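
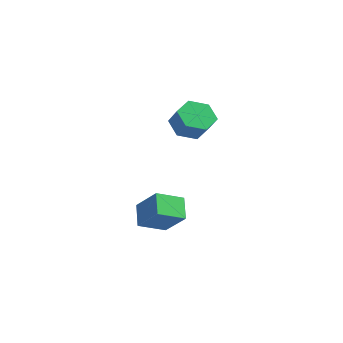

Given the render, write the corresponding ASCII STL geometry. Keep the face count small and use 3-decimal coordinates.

solid 
facet normal -0.563 0.542 0.623
outer loop
vertex -3.757 -3.715 -2.23
vertex -3.273 -2.674 -2.698
vertex -4.827 -3.67 -3.236
endloop
endfacet
facet normal -0.390 -0.840 0.377
outer loop
vertex -4.207 -4.266 -3.922
vertex -3.757 -3.715 -2.23
vertex -4.827 -3.67 -3.236
endloop
endfacet
facet normal -0.563 0.543 0.623
outer loop
vertex -4.827 -3.67 -3.236
vertex -3.273 -2.674 -2.698
vertex -4.343 -2.629 -3.705
endloop
endfacet
facet normal -0.728 0.030 -0.685
outer loop
vertex -4.343 -2.629 -3.705
vertex -4.207 -4.266 -3.922
vertex -4.827 -3.67 -3.236
endloop
endfacet
facet normal 0.728 -0.031 0.685
outer loop
vertex -3.757 -3.715 -2.23
vertex -2.653 -3.27 -3.384
vertex -3.273 -2.674 -2.698
endloop
endfacet
facet normal -0.390 -0.840 0.377
outer loop
vertex -3.137 -4.311 -2.915
vertex -3.757 -3.715 -2.23
vertex -4.207 -4.266 -3.922
endloop
endfacet
facet normal 0.728 -0.030 0.685
outer loop
vertex -3.137 -4.311 -2.915
vertex -2.653 -3.27 -3.384
vertex -3.757 -3.715 -2.23
endloop
endfacet
facet normal 0.390 0.840 -0.377
outer loop
vertex -3.273 -2.674 -2.698
vertex -2.653 -3.27 -3.384
vertex -4.343 -2.629 -3.705
endloop
endfacet
facet normal -0.728 0.030 -0.685
outer loop
vertex -3.723 -3.225 -4.39
vertex -4.207 -4.266 -3.922
vertex -4.343 -2.629 -3.705
endloop
endfacet
facet normal 0.390 0.840 -0.377
outer loop
vertex -4.343 -2.629 -3.705
vertex -2.653 -3.27 -3.384
vertex -3.723 -3.225 -4.39
endloop
endfacet
facet normal 0.564 -0.542 -0.623
outer loop
vertex -3.723 -3.225 -4.39
vertex -3.137 -4.311 -2.915
vertex -4.207 -4.266 -3.922
endloop
endfacet
facet normal 0.563 -0.543 -0.623
outer loop
vertex -2.653 -3.27 -3.384
vertex -3.137 -4.311 -2.915
vertex -3.723 -3.225 -4.39
endloop
endfacet
facet normal -0.632 0.215 -0.744
outer loop
vertex -3.36 -1.833 0.137
vertex -3.949 -1.672 0.684
vertex -3.449 -1.073 0.432
endloop
endfacet
facet normal 0.767 0.308 -0.563
outer loop
vertex -3.36 -1.833 0.137
vertex -3.449 -1.073 0.432
vertex -2.721 -2.049 0.889
endloop
endfacet
facet normal 0.767 0.309 -0.562
outer loop
vertex -2.721 -2.049 0.889
vertex -3.449 -1.073 0.432
vertex -2.811 -1.289 1.184
endloop
endfacet
facet normal 0.632 -0.214 0.745
outer loop
vertex -2.721 -2.049 0.889
vertex -2.811 -1.289 1.184
vertex -3.311 -1.888 1.436
endloop
endfacet
facet normal -0.632 0.215 -0.744
outer loop
vertex -3.449 -1.073 0.432
vertex -3.949 -1.672 0.684
vertex -4.038 -0.912 0.979
endloop
endfacet
facet normal 0.289 0.957 0.030
outer loop
vertex -3.449 -1.073 0.432
vertex -4.038 -0.912 0.979
vertex -2.811 -1.289 1.184
endloop
endfacet
facet normal 0.289 0.957 0.030
outer loop
vertex -2.811 -1.289 1.184
vertex -4.038 -0.912 0.979
vertex -3.4 -1.128 1.731
endloop
endfacet
facet normal 0.632 -0.215 0.744
outer loop
vertex -2.811 -1.289 1.184
vertex -3.4 -1.128 1.731
vertex -3.311 -1.888 1.436
endloop
endfacet
facet normal -0.632 0.215 -0.745
outer loop
vertex -4.038 -0.912 0.979
vertex -3.949 -1.672 0.684
vertex -4.539 -1.511 1.231
endloop
endfacet
facet normal -0.478 0.649 0.592
outer loop
vertex -4.038 -0.912 0.979
vertex -4.539 -1.511 1.231
vertex -3.4 -1.128 1.731
endloop
endfacet
facet normal -0.478 0.648 0.592
outer loop
vertex -3.4 -1.128 1.731
vertex -4.539 -1.511 1.231
vertex -3.9 -1.727 1.983
endloop
endfacet
facet normal 0.632 -0.215 0.744
outer loop
vertex -3.4 -1.128 1.731
vertex -3.9 -1.727 1.983
vertex -3.311 -1.888 1.436
endloop
endfacet
facet normal -0.632 0.214 -0.745
outer loop
vertex -4.539 -1.511 1.231
vertex -3.949 -1.672 0.684
vertex -4.449 -2.271 0.936
endloop
endfacet
facet normal -0.767 -0.309 0.563
outer loop
vertex -4.539 -1.511 1.231
vertex -4.449 -2.271 0.936
vertex -3.9 -1.727 1.983
endloop
endfacet
facet normal -0.767 -0.308 0.562
outer loop
vertex -3.9 -1.727 1.983
vertex -4.449 -2.271 0.936
vertex -3.811 -2.487 1.688
endloop
endfacet
facet normal 0.632 -0.215 0.744
outer loop
vertex -3.9 -1.727 1.983
vertex -3.811 -2.487 1.688
vertex -3.311 -1.888 1.436
endloop
endfacet
facet normal -0.632 0.215 -0.744
outer loop
vertex -4.449 -2.271 0.936
vertex -3.949 -1.672 0.684
vertex -3.86 -2.432 0.389
endloop
endfacet
facet normal -0.289 -0.957 -0.030
outer loop
vertex -4.449 -2.271 0.936
vertex -3.86 -2.432 0.389
vertex -3.811 -2.487 1.688
endloop
endfacet
facet normal -0.289 -0.957 -0.030
outer loop
vertex -3.811 -2.487 1.688
vertex -3.86 -2.432 0.389
vertex -3.222 -2.648 1.141
endloop
endfacet
facet normal 0.632 -0.215 0.744
outer loop
vertex -3.811 -2.487 1.688
vertex -3.222 -2.648 1.141
vertex -3.311 -1.888 1.436
endloop
endfacet
facet normal -0.632 0.215 -0.744
outer loop
vertex -3.86 -2.432 0.389
vertex -3.949 -1.672 0.684
vertex -3.36 -1.833 0.137
endloop
endfacet
facet normal 0.478 -0.648 -0.592
outer loop
vertex -3.86 -2.432 0.389
vertex -3.36 -1.833 0.137
vertex -3.222 -2.648 1.141
endloop
endfacet
facet normal 0.478 -0.649 -0.592
outer loop
vertex -3.222 -2.648 1.141
vertex -3.36 -1.833 0.137
vertex -2.721 -2.049 0.889
endloop
endfacet
facet normal 0.632 -0.215 0.745
outer loop
vertex -3.222 -2.648 1.141
vertex -2.721 -2.049 0.889
vertex -3.311 -1.888 1.436
endloop
endfacet

endsolid


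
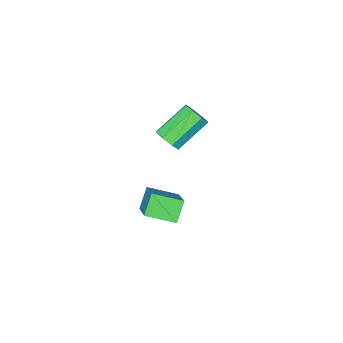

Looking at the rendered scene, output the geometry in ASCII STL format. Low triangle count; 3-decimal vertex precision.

solid 
facet normal 0.810 -0.092 -0.579
outer loop
vertex -0.468 0.305 0.651
vertex -0.822 0.144 0.181
vertex -0.607 0.672 0.398
endloop
endfacet
facet normal 0.506 0.611 0.609
outer loop
vertex -0.468 0.305 0.651
vertex -0.607 0.672 0.398
vertex -1.803 0.457 1.608
endloop
endfacet
facet normal 0.506 0.611 0.609
outer loop
vertex -1.803 0.457 1.608
vertex -0.607 0.672 0.398
vertex -1.942 0.824 1.355
endloop
endfacet
facet normal -0.809 0.094 0.580
outer loop
vertex -1.803 0.457 1.608
vertex -1.942 0.824 1.355
vertex -2.158 0.296 1.139
endloop
endfacet
facet normal 0.810 -0.092 -0.579
outer loop
vertex -0.607 0.672 0.398
vertex -0.822 0.144 0.181
vertex -0.872 0.729 0.018
endloop
endfacet
facet normal 0.146 0.988 0.047
outer loop
vertex -0.607 0.672 0.398
vertex -0.872 0.729 0.018
vertex -1.942 0.824 1.355
endloop
endfacet
facet normal 0.147 0.988 0.048
outer loop
vertex -1.942 0.824 1.355
vertex -0.872 0.729 0.018
vertex -2.208 0.882 0.975
endloop
endfacet
facet normal -0.809 0.093 0.580
outer loop
vertex -1.942 0.824 1.355
vertex -2.208 0.882 0.975
vertex -2.158 0.296 1.139
endloop
endfacet
facet normal 0.809 -0.092 -0.580
outer loop
vertex -0.872 0.729 0.018
vertex -0.822 0.144 0.181
vertex -1.108 0.444 -0.266
endloop
endfacet
facet normal -0.298 0.786 -0.541
outer loop
vertex -0.872 0.729 0.018
vertex -1.108 0.444 -0.266
vertex -2.208 0.882 0.975
endloop
endfacet
facet normal -0.298 0.786 -0.541
outer loop
vertex -2.208 0.882 0.975
vertex -1.108 0.444 -0.266
vertex -2.444 0.597 0.691
endloop
endfacet
facet normal -0.810 0.093 0.579
outer loop
vertex -2.208 0.882 0.975
vertex -2.444 0.597 0.691
vertex -2.158 0.296 1.139
endloop
endfacet
facet normal 0.809 -0.093 -0.580
outer loop
vertex -1.108 0.444 -0.266
vertex -0.822 0.144 0.181
vertex -1.177 -0.017 -0.288
endloop
endfacet
facet normal -0.568 0.124 -0.813
outer loop
vertex -1.108 0.444 -0.266
vertex -1.177 -0.017 -0.288
vertex -2.444 0.597 0.691
endloop
endfacet
facet normal -0.569 0.122 -0.813
outer loop
vertex -2.444 0.597 0.691
vertex -1.177 -0.017 -0.288
vertex -2.512 0.135 0.669
endloop
endfacet
facet normal -0.810 0.092 0.579
outer loop
vertex -2.444 0.597 0.691
vertex -2.512 0.135 0.669
vertex -2.158 0.296 1.139
endloop
endfacet
facet normal 0.809 -0.094 -0.580
outer loop
vertex -1.177 -0.017 -0.288
vertex -0.822 0.144 0.181
vertex -1.038 -0.384 -0.035
endloop
endfacet
facet normal -0.506 -0.611 -0.609
outer loop
vertex -1.177 -0.017 -0.288
vertex -1.038 -0.384 -0.035
vertex -2.512 0.135 0.669
endloop
endfacet
facet normal -0.506 -0.611 -0.609
outer loop
vertex -2.512 0.135 0.669
vertex -1.038 -0.384 -0.035
vertex -2.373 -0.232 0.922
endloop
endfacet
facet normal -0.810 0.092 0.579
outer loop
vertex -2.512 0.135 0.669
vertex -2.373 -0.232 0.922
vertex -2.158 0.296 1.139
endloop
endfacet
facet normal 0.809 -0.093 -0.580
outer loop
vertex -1.038 -0.384 -0.035
vertex -0.822 0.144 0.181
vertex -0.772 -0.442 0.345
endloop
endfacet
facet normal -0.147 -0.988 -0.048
outer loop
vertex -1.038 -0.384 -0.035
vertex -0.772 -0.442 0.345
vertex -2.373 -0.232 0.922
endloop
endfacet
facet normal -0.146 -0.988 -0.046
outer loop
vertex -2.373 -0.232 0.922
vertex -0.772 -0.442 0.345
vertex -2.108 -0.289 1.302
endloop
endfacet
facet normal -0.810 0.092 0.579
outer loop
vertex -2.373 -0.232 0.922
vertex -2.108 -0.289 1.302
vertex -2.158 0.296 1.139
endloop
endfacet
facet normal 0.810 -0.093 -0.579
outer loop
vertex -0.772 -0.442 0.345
vertex -0.822 0.144 0.181
vertex -0.536 -0.157 0.629
endloop
endfacet
facet normal 0.298 -0.786 0.541
outer loop
vertex -0.772 -0.442 0.345
vertex -0.536 -0.157 0.629
vertex -2.108 -0.289 1.302
endloop
endfacet
facet normal 0.298 -0.786 0.541
outer loop
vertex -2.108 -0.289 1.302
vertex -0.536 -0.157 0.629
vertex -1.872 -0.004 1.586
endloop
endfacet
facet normal -0.809 0.092 0.580
outer loop
vertex -2.108 -0.289 1.302
vertex -1.872 -0.004 1.586
vertex -2.158 0.296 1.139
endloop
endfacet
facet normal 0.810 -0.092 -0.579
outer loop
vertex -0.536 -0.157 0.629
vertex -0.822 0.144 0.181
vertex -0.468 0.305 0.651
endloop
endfacet
facet normal 0.569 -0.122 0.813
outer loop
vertex -0.536 -0.157 0.629
vertex -0.468 0.305 0.651
vertex -1.872 -0.004 1.586
endloop
endfacet
facet normal 0.569 -0.124 0.813
outer loop
vertex -1.872 -0.004 1.586
vertex -0.468 0.305 0.651
vertex -1.803 0.457 1.608
endloop
endfacet
facet normal -0.809 0.093 0.580
outer loop
vertex -1.872 -0.004 1.586
vertex -1.803 0.457 1.608
vertex -2.158 0.296 1.139
endloop
endfacet
facet normal -0.431 -0.676 -0.598
outer loop
vertex 2.192 2.636 1.084
vertex 1.393 3.439 0.753
vertex 2.752 2.903 0.378
endloop
endfacet
facet normal 0.678 -0.680 0.280
outer loop
vertex 3.567 4.181 1.507
vertex 2.192 2.636 1.084
vertex 2.752 2.903 0.378
endloop
endfacet
facet normal -0.432 -0.677 -0.597
outer loop
vertex 2.752 2.903 0.378
vertex 1.393 3.439 0.753
vertex 1.952 3.705 0.047
endloop
endfacet
facet normal 0.596 0.284 -0.751
outer loop
vertex 1.952 3.705 0.047
vertex 3.567 4.181 1.507
vertex 2.752 2.903 0.378
endloop
endfacet
facet normal -0.596 -0.283 0.751
outer loop
vertex 2.192 2.636 1.084
vertex 2.208 4.717 1.882
vertex 1.393 3.439 0.753
endloop
endfacet
facet normal 0.678 -0.680 0.280
outer loop
vertex 3.008 3.915 2.213
vertex 2.192 2.636 1.084
vertex 3.567 4.181 1.507
endloop
endfacet
facet normal -0.595 -0.284 0.752
outer loop
vertex 3.008 3.915 2.213
vertex 2.208 4.717 1.882
vertex 2.192 2.636 1.084
endloop
endfacet
facet normal -0.678 0.680 -0.280
outer loop
vertex 1.393 3.439 0.753
vertex 2.208 4.717 1.882
vertex 1.952 3.705 0.047
endloop
endfacet
facet normal 0.596 0.283 -0.751
outer loop
vertex 2.768 4.984 1.176
vertex 3.567 4.181 1.507
vertex 1.952 3.705 0.047
endloop
endfacet
facet normal -0.678 0.680 -0.280
outer loop
vertex 1.952 3.705 0.047
vertex 2.208 4.717 1.882
vertex 2.768 4.984 1.176
endloop
endfacet
facet normal 0.432 0.676 0.597
outer loop
vertex 2.768 4.984 1.176
vertex 3.008 3.915 2.213
vertex 3.567 4.181 1.507
endloop
endfacet
facet normal 0.431 0.676 0.597
outer loop
vertex 2.208 4.717 1.882
vertex 3.008 3.915 2.213
vertex 2.768 4.984 1.176
endloop
endfacet

endsolid


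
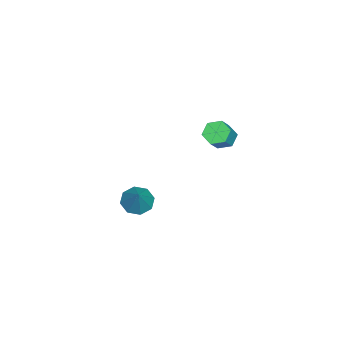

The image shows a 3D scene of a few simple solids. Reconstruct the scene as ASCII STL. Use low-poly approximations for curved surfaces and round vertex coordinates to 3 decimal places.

solid 
facet normal -0.582 -0.237 -0.778
outer loop
vertex -1.142 -2.794 -4.542
vertex -1.753 -3.175 -3.969
vertex -1.626 -2.334 -4.32
endloop
endfacet
facet normal 0.634 0.753 -0.178
outer loop
vertex -1.142 -2.794 -4.542
vertex -1.626 -2.334 -4.32
vertex -0.647 -2.725 -2.491
endloop
endfacet
facet normal -0.582 -0.237 -0.778
outer loop
vertex -1.626 -2.334 -4.32
vertex -1.753 -3.175 -3.969
vertex -2.185 -2.367 -3.892
endloop
endfacet
facet normal 0.073 0.983 0.171
outer loop
vertex -1.626 -2.334 -4.32
vertex -2.185 -2.367 -3.892
vertex -0.647 -2.725 -2.491
endloop
endfacet
facet normal -0.582 -0.237 -0.778
outer loop
vertex -2.185 -2.367 -3.892
vertex -1.753 -3.175 -3.969
vertex -2.49 -2.873 -3.51
endloop
endfacet
facet normal -0.391 0.693 0.606
outer loop
vertex -2.185 -2.367 -3.892
vertex -2.49 -2.873 -3.51
vertex -0.647 -2.725 -2.491
endloop
endfacet
facet normal -0.582 -0.238 -0.778
outer loop
vertex -2.49 -2.873 -3.51
vertex -1.753 -3.175 -3.969
vertex -2.363 -3.557 -3.396
endloop
endfacet
facet normal -0.487 0.055 0.872
outer loop
vertex -2.49 -2.873 -3.51
vertex -2.363 -3.557 -3.396
vertex -0.647 -2.725 -2.491
endloop
endfacet
facet normal -0.582 -0.236 -0.778
outer loop
vertex -2.363 -3.557 -3.396
vertex -1.753 -3.175 -3.969
vertex -1.879 -4.016 -3.619
endloop
endfacet
facet normal -0.157 -0.561 0.813
outer loop
vertex -2.363 -3.557 -3.396
vertex -1.879 -4.016 -3.619
vertex -0.647 -2.725 -2.491
endloop
endfacet
facet normal -0.581 -0.237 -0.779
outer loop
vertex -1.879 -4.016 -3.619
vertex -1.753 -3.175 -3.969
vertex -1.32 -3.984 -4.046
endloop
endfacet
facet normal 0.401 -0.789 0.465
outer loop
vertex -1.879 -4.016 -3.619
vertex -1.32 -3.984 -4.046
vertex -0.647 -2.725 -2.491
endloop
endfacet
facet normal -0.582 -0.237 -0.778
outer loop
vertex -1.32 -3.984 -4.046
vertex -1.753 -3.175 -3.969
vertex -1.015 -3.477 -4.429
endloop
endfacet
facet normal 0.866 -0.499 0.029
outer loop
vertex -1.32 -3.984 -4.046
vertex -1.015 -3.477 -4.429
vertex -0.647 -2.725 -2.491
endloop
endfacet
facet normal -0.582 -0.237 -0.778
outer loop
vertex -1.015 -3.477 -4.429
vertex -1.753 -3.175 -3.969
vertex -1.142 -2.794 -4.542
endloop
endfacet
facet normal 0.961 0.140 -0.237
outer loop
vertex -1.015 -3.477 -4.429
vertex -1.142 -2.794 -4.542
vertex -0.647 -2.725 -2.491
endloop
endfacet
facet normal -0.673 0.093 -0.734
outer loop
vertex -0.991 2.152 2.301
vertex -1.384 1.568 2.588
vertex -1.535 2.277 2.816
endloop
endfacet
facet normal 0.184 0.982 -0.044
outer loop
vertex -0.991 2.152 2.301
vertex -1.535 2.277 2.816
vertex -0.143 2.035 3.225
endloop
endfacet
facet normal 0.184 0.982 -0.044
outer loop
vertex -0.143 2.035 3.225
vertex -1.535 2.277 2.816
vertex -0.687 2.16 3.741
endloop
endfacet
facet normal 0.674 -0.093 0.733
outer loop
vertex -0.143 2.035 3.225
vertex -0.687 2.16 3.741
vertex -0.536 1.452 3.512
endloop
endfacet
facet normal -0.673 0.093 -0.734
outer loop
vertex -1.535 2.277 2.816
vertex -1.384 1.568 2.588
vertex -1.928 1.694 3.103
endloop
endfacet
facet normal -0.528 0.634 0.565
outer loop
vertex -1.535 2.277 2.816
vertex -1.928 1.694 3.103
vertex -0.687 2.16 3.741
endloop
endfacet
facet normal -0.528 0.635 0.564
outer loop
vertex -0.687 2.16 3.741
vertex -1.928 1.694 3.103
vertex -1.081 1.577 4.028
endloop
endfacet
facet normal 0.673 -0.094 0.734
outer loop
vertex -0.687 2.16 3.741
vertex -1.081 1.577 4.028
vertex -0.536 1.452 3.512
endloop
endfacet
facet normal -0.673 0.093 -0.734
outer loop
vertex -1.928 1.694 3.103
vertex -1.384 1.568 2.588
vertex -1.777 0.985 2.875
endloop
endfacet
facet normal -0.713 -0.348 0.609
outer loop
vertex -1.928 1.694 3.103
vertex -1.777 0.985 2.875
vertex -1.081 1.577 4.028
endloop
endfacet
facet normal -0.712 -0.349 0.609
outer loop
vertex -1.081 1.577 4.028
vertex -1.777 0.985 2.875
vertex -0.929 0.868 3.799
endloop
endfacet
facet normal 0.673 -0.093 0.734
outer loop
vertex -1.081 1.577 4.028
vertex -0.929 0.868 3.799
vertex -0.536 1.452 3.512
endloop
endfacet
facet normal -0.674 0.093 -0.733
outer loop
vertex -1.777 0.985 2.875
vertex -1.384 1.568 2.588
vertex -1.233 0.86 2.359
endloop
endfacet
facet normal -0.184 -0.982 0.044
outer loop
vertex -1.777 0.985 2.875
vertex -1.233 0.86 2.359
vertex -0.929 0.868 3.799
endloop
endfacet
facet normal -0.184 -0.982 0.044
outer loop
vertex -0.929 0.868 3.799
vertex -1.233 0.86 2.359
vertex -0.385 0.743 3.284
endloop
endfacet
facet normal 0.673 -0.093 0.734
outer loop
vertex -0.929 0.868 3.799
vertex -0.385 0.743 3.284
vertex -0.536 1.452 3.512
endloop
endfacet
facet normal -0.673 0.094 -0.734
outer loop
vertex -1.233 0.86 2.359
vertex -1.384 1.568 2.588
vertex -0.839 1.443 2.072
endloop
endfacet
facet normal 0.528 -0.635 -0.564
outer loop
vertex -1.233 0.86 2.359
vertex -0.839 1.443 2.072
vertex -0.385 0.743 3.284
endloop
endfacet
facet normal 0.529 -0.634 -0.564
outer loop
vertex -0.385 0.743 3.284
vertex -0.839 1.443 2.072
vertex 0.008 1.326 2.997
endloop
endfacet
facet normal 0.673 -0.093 0.734
outer loop
vertex -0.385 0.743 3.284
vertex 0.008 1.326 2.997
vertex -0.536 1.452 3.512
endloop
endfacet
facet normal -0.673 0.093 -0.734
outer loop
vertex -0.839 1.443 2.072
vertex -1.384 1.568 2.588
vertex -0.991 2.152 2.301
endloop
endfacet
facet normal 0.713 0.349 -0.608
outer loop
vertex -0.839 1.443 2.072
vertex -0.991 2.152 2.301
vertex 0.008 1.326 2.997
endloop
endfacet
facet normal 0.712 0.348 -0.610
outer loop
vertex 0.008 1.326 2.997
vertex -0.991 2.152 2.301
vertex -0.143 2.035 3.225
endloop
endfacet
facet normal 0.673 -0.093 0.734
outer loop
vertex 0.008 1.326 2.997
vertex -0.143 2.035 3.225
vertex -0.536 1.452 3.512
endloop
endfacet

endsolid


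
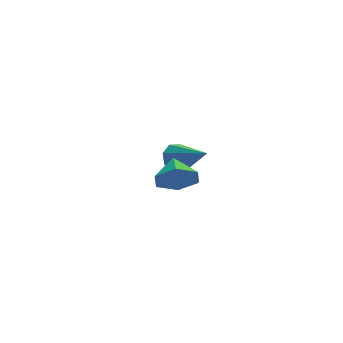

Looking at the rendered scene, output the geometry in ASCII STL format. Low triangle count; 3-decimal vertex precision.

solid 
facet normal -0.438 0.766 -0.471
outer loop
vertex 3.611 1.672 -4.278
vertex 2.96 1.58 -3.822
vertex 3.636 2.003 -3.763
endloop
endfacet
facet normal 0.995 0.057 -0.085
outer loop
vertex 3.611 1.672 -4.278
vertex 3.636 2.003 -3.763
vertex 3.82 0.08 -2.898
endloop
endfacet
facet normal -0.438 0.765 -0.472
outer loop
vertex 3.636 2.003 -3.763
vertex 2.96 1.58 -3.822
vertex 3.265 2.087 -3.283
endloop
endfacet
facet normal 0.776 0.319 0.544
outer loop
vertex 3.636 2.003 -3.763
vertex 3.265 2.087 -3.283
vertex 3.82 0.08 -2.898
endloop
endfacet
facet normal -0.439 0.765 -0.471
outer loop
vertex 3.265 2.087 -3.283
vertex 2.96 1.58 -3.822
vertex 2.716 1.873 -3.119
endloop
endfacet
facet normal 0.193 0.236 0.952
outer loop
vertex 3.265 2.087 -3.283
vertex 2.716 1.873 -3.119
vertex 3.82 0.08 -2.898
endloop
endfacet
facet normal -0.439 0.765 -0.471
outer loop
vertex 2.716 1.873 -3.119
vertex 2.96 1.58 -3.822
vertex 2.309 1.487 -3.366
endloop
endfacet
facet normal -0.411 -0.142 0.900
outer loop
vertex 2.716 1.873 -3.119
vertex 2.309 1.487 -3.366
vertex 3.82 0.08 -2.898
endloop
endfacet
facet normal -0.439 0.765 -0.471
outer loop
vertex 2.309 1.487 -3.366
vertex 2.96 1.58 -3.822
vertex 2.284 1.156 -3.881
endloop
endfacet
facet normal -0.685 -0.597 0.417
outer loop
vertex 2.309 1.487 -3.366
vertex 2.284 1.156 -3.881
vertex 3.82 0.08 -2.898
endloop
endfacet
facet normal -0.439 0.765 -0.471
outer loop
vertex 2.284 1.156 -3.881
vertex 2.96 1.58 -3.822
vertex 2.655 1.073 -4.361
endloop
endfacet
facet normal -0.466 -0.859 -0.212
outer loop
vertex 2.284 1.156 -3.881
vertex 2.655 1.073 -4.361
vertex 3.82 0.08 -2.898
endloop
endfacet
facet normal -0.438 0.765 -0.472
outer loop
vertex 2.655 1.073 -4.361
vertex 2.96 1.58 -3.822
vertex 3.205 1.287 -4.525
endloop
endfacet
facet normal 0.117 -0.776 -0.620
outer loop
vertex 2.655 1.073 -4.361
vertex 3.205 1.287 -4.525
vertex 3.82 0.08 -2.898
endloop
endfacet
facet normal -0.438 0.765 -0.472
outer loop
vertex 3.205 1.287 -4.525
vertex 2.96 1.58 -3.822
vertex 3.611 1.672 -4.278
endloop
endfacet
facet normal 0.722 -0.397 -0.567
outer loop
vertex 3.205 1.287 -4.525
vertex 3.611 1.672 -4.278
vertex 3.82 0.08 -2.898
endloop
endfacet
facet normal -0.145 -0.867 -0.476
outer loop
vertex 1.892 -4.688 -1.241
vertex 1.167 -4.289 -1.747
vertex 2.074 -4.253 -2.089
endloop
endfacet
facet normal 0.893 0.293 0.342
outer loop
vertex 1.892 -4.688 -1.241
vertex 2.074 -4.253 -2.089
vertex 1.353 -3.171 -1.133
endloop
endfacet
facet normal -0.145 -0.867 -0.476
outer loop
vertex 2.074 -4.253 -2.089
vertex 1.167 -4.289 -1.747
vertex 1.349 -3.854 -2.595
endloop
endfacet
facet normal 0.622 0.709 -0.333
outer loop
vertex 2.074 -4.253 -2.089
vertex 1.349 -3.854 -2.595
vertex 1.353 -3.171 -1.133
endloop
endfacet
facet normal -0.145 -0.867 -0.476
outer loop
vertex 1.349 -3.854 -2.595
vertex 1.167 -4.289 -1.747
vertex 0.442 -3.89 -2.254
endloop
endfacet
facet normal -0.191 0.889 -0.415
outer loop
vertex 1.349 -3.854 -2.595
vertex 0.442 -3.89 -2.254
vertex 1.353 -3.171 -1.133
endloop
endfacet
facet normal -0.144 -0.867 -0.477
outer loop
vertex 0.442 -3.89 -2.254
vertex 1.167 -4.289 -1.747
vertex 0.26 -4.326 -1.406
endloop
endfacet
facet normal -0.735 0.654 0.178
outer loop
vertex 0.442 -3.89 -2.254
vertex 0.26 -4.326 -1.406
vertex 1.353 -3.171 -1.133
endloop
endfacet
facet normal -0.144 -0.867 -0.477
outer loop
vertex 0.26 -4.326 -1.406
vertex 1.167 -4.289 -1.747
vertex 0.985 -4.725 -0.9
endloop
endfacet
facet normal -0.464 0.238 0.853
outer loop
vertex 0.26 -4.326 -1.406
vertex 0.985 -4.725 -0.9
vertex 1.353 -3.171 -1.133
endloop
endfacet
facet normal -0.144 -0.867 -0.477
outer loop
vertex 0.985 -4.725 -0.9
vertex 1.167 -4.289 -1.747
vertex 1.892 -4.688 -1.241
endloop
endfacet
facet normal 0.349 0.058 0.935
outer loop
vertex 0.985 -4.725 -0.9
vertex 1.892 -4.688 -1.241
vertex 1.353 -3.171 -1.133
endloop
endfacet

endsolid


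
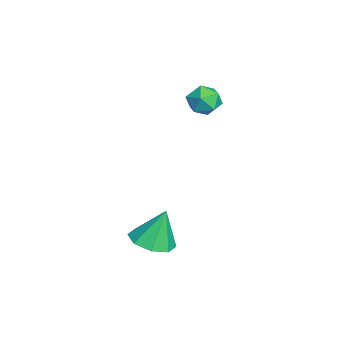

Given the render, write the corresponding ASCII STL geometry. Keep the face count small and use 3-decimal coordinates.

solid 
facet normal 0.087 -0.323 -0.942
outer loop
vertex 3.847 0.559 -2.801
vertex 2.882 0.58 -2.897
vertex 3.601 1.214 -3.048
endloop
endfacet
facet normal 0.787 0.453 0.418
outer loop
vertex 3.847 0.559 -2.801
vertex 3.601 1.214 -3.048
vertex 2.738 1.12 -1.323
endloop
endfacet
facet normal 0.087 -0.323 -0.942
outer loop
vertex 3.601 1.214 -3.048
vertex 2.882 0.58 -2.897
vertex 2.933 1.498 -3.207
endloop
endfacet
facet normal 0.337 0.916 0.219
outer loop
vertex 3.601 1.214 -3.048
vertex 2.933 1.498 -3.207
vertex 2.738 1.12 -1.323
endloop
endfacet
facet normal 0.087 -0.323 -0.942
outer loop
vertex 2.933 1.498 -3.207
vertex 2.882 0.58 -2.897
vertex 2.236 1.244 -3.184
endloop
endfacet
facet normal -0.334 0.930 0.152
outer loop
vertex 2.933 1.498 -3.207
vertex 2.236 1.244 -3.184
vertex 2.738 1.12 -1.323
endloop
endfacet
facet normal 0.087 -0.323 -0.942
outer loop
vertex 2.236 1.244 -3.184
vertex 2.882 0.58 -2.897
vertex 1.917 0.601 -2.993
endloop
endfacet
facet normal -0.833 0.490 0.257
outer loop
vertex 2.236 1.244 -3.184
vertex 1.917 0.601 -2.993
vertex 2.738 1.12 -1.323
endloop
endfacet
facet normal 0.087 -0.324 -0.942
outer loop
vertex 1.917 0.601 -2.993
vertex 2.882 0.58 -2.897
vertex 2.164 -0.054 -2.745
endloop
endfacet
facet normal -0.868 -0.148 0.473
outer loop
vertex 1.917 0.601 -2.993
vertex 2.164 -0.054 -2.745
vertex 2.738 1.12 -1.323
endloop
endfacet
facet normal 0.086 -0.323 -0.942
outer loop
vertex 2.164 -0.054 -2.745
vertex 2.882 0.58 -2.897
vertex 2.831 -0.338 -2.587
endloop
endfacet
facet normal -0.419 -0.610 0.673
outer loop
vertex 2.164 -0.054 -2.745
vertex 2.831 -0.338 -2.587
vertex 2.738 1.12 -1.323
endloop
endfacet
facet normal 0.087 -0.323 -0.942
outer loop
vertex 2.831 -0.338 -2.587
vertex 2.882 0.58 -2.897
vertex 3.529 -0.084 -2.61
endloop
endfacet
facet normal 0.252 -0.625 0.739
outer loop
vertex 2.831 -0.338 -2.587
vertex 3.529 -0.084 -2.61
vertex 2.738 1.12 -1.323
endloop
endfacet
facet normal 0.087 -0.323 -0.942
outer loop
vertex 3.529 -0.084 -2.61
vertex 2.882 0.58 -2.897
vertex 3.847 0.559 -2.801
endloop
endfacet
facet normal 0.752 -0.183 0.634
outer loop
vertex 3.529 -0.084 -2.61
vertex 3.847 0.559 -2.801
vertex 2.738 1.12 -1.323
endloop
endfacet
facet normal -0.252 0.914 0.317
outer loop
vertex -2.011 3.319 1.714
vertex -2.507 2.991 2.265
vertex -1.733 3.139 2.453
endloop
endfacet
facet normal 0.417 0.907 0.064
outer loop
vertex -2.011 3.319 1.714
vertex -1.733 3.139 2.453
vertex -1.282 2.978 1.801
endloop
endfacet
facet normal 0.393 0.684 -0.614
outer loop
vertex -2.011 3.319 1.714
vertex -1.282 2.978 1.801
vertex -1.776 2.731 1.209
endloop
endfacet
facet normal -0.289 0.555 -0.780
outer loop
vertex -2.011 3.319 1.714
vertex -1.776 2.731 1.209
vertex -2.533 2.74 1.496
endloop
endfacet
facet normal -0.688 0.697 -0.204
outer loop
vertex -2.011 3.319 1.714
vertex -2.533 2.74 1.496
vertex -2.507 2.991 2.265
endloop
endfacet
facet normal 0.789 0.428 0.440
outer loop
vertex -1.282 2.978 1.801
vertex -1.733 3.139 2.453
vertex -1.327 2.44 2.404
endloop
endfacet
facet normal -0.291 0.441 0.849
outer loop
vertex -1.733 3.139 2.453
vertex -2.507 2.991 2.265
vertex -2.084 2.449 2.691
endloop
endfacet
facet normal -0.996 0.089 0.005
outer loop
vertex -2.507 2.991 2.265
vertex -2.533 2.74 1.496
vertex -2.578 2.202 2.099
endloop
endfacet
facet normal -0.352 -0.140 -0.925
outer loop
vertex -2.533 2.74 1.496
vertex -1.776 2.731 1.209
vertex -2.127 2.041 1.447
endloop
endfacet
facet normal 0.751 0.070 -0.656
outer loop
vertex -1.776 2.731 1.209
vertex -1.282 2.978 1.801
vertex -1.353 2.189 1.635
endloop
endfacet
facet normal 0.289 -0.555 0.780
outer loop
vertex -1.849 1.861 2.186
vertex -1.327 2.44 2.404
vertex -2.084 2.449 2.691
endloop
endfacet
facet normal -0.393 -0.684 0.614
outer loop
vertex -1.849 1.861 2.186
vertex -2.084 2.449 2.691
vertex -2.578 2.202 2.099
endloop
endfacet
facet normal -0.417 -0.907 -0.064
outer loop
vertex -1.849 1.861 2.186
vertex -2.578 2.202 2.099
vertex -2.127 2.041 1.447
endloop
endfacet
facet normal 0.252 -0.914 -0.317
outer loop
vertex -1.849 1.861 2.186
vertex -2.127 2.041 1.447
vertex -1.353 2.189 1.635
endloop
endfacet
facet normal 0.688 -0.697 0.204
outer loop
vertex -1.849 1.861 2.186
vertex -1.353 2.189 1.635
vertex -1.327 2.44 2.404
endloop
endfacet
facet normal 0.352 0.140 0.925
outer loop
vertex -2.084 2.449 2.691
vertex -1.327 2.44 2.404
vertex -1.733 3.139 2.453
endloop
endfacet
facet normal -0.751 -0.070 0.656
outer loop
vertex -2.578 2.202 2.099
vertex -2.084 2.449 2.691
vertex -2.507 2.991 2.265
endloop
endfacet
facet normal -0.789 -0.428 -0.440
outer loop
vertex -2.127 2.041 1.447
vertex -2.578 2.202 2.099
vertex -2.533 2.74 1.496
endloop
endfacet
facet normal 0.291 -0.441 -0.849
outer loop
vertex -1.353 2.189 1.635
vertex -2.127 2.041 1.447
vertex -1.776 2.731 1.209
endloop
endfacet
facet normal 0.996 -0.089 -0.005
outer loop
vertex -1.327 2.44 2.404
vertex -1.353 2.189 1.635
vertex -1.282 2.978 1.801
endloop
endfacet

endsolid


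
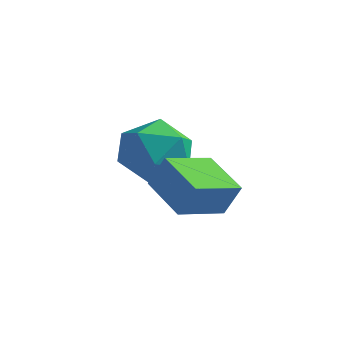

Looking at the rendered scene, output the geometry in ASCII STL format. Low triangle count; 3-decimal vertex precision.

solid 
facet normal -0.711 0.358 0.605
outer loop
vertex -0.395 -0.843 -0.978
vertex -0.599 -1.874 -0.607
vertex 0.158 -1.237 -0.095
endloop
endfacet
facet normal -0.197 0.843 0.500
outer loop
vertex -0.395 -0.843 -0.978
vertex 0.158 -1.237 -0.095
vertex 0.697 -0.649 -0.874
endloop
endfacet
facet normal -0.153 0.967 -0.202
outer loop
vertex -0.395 -0.843 -0.978
vertex 0.697 -0.649 -0.874
vertex 0.272 -0.923 -1.867
endloop
endfacet
facet normal -0.638 0.560 -0.529
outer loop
vertex -0.395 -0.843 -0.978
vertex 0.272 -0.923 -1.867
vertex -0.529 -1.68 -1.702
endloop
endfacet
facet normal -0.983 0.184 -0.030
outer loop
vertex -0.395 -0.843 -0.978
vertex -0.529 -1.68 -1.702
vertex -0.599 -1.874 -0.607
endloop
endfacet
facet normal 0.421 0.560 0.714
outer loop
vertex 0.697 -0.649 -0.874
vertex 0.158 -1.237 -0.095
vertex 1.169 -1.56 -0.438
endloop
endfacet
facet normal -0.409 -0.225 0.884
outer loop
vertex 0.158 -1.237 -0.095
vertex -0.599 -1.874 -0.607
vertex 0.368 -2.317 -0.273
endloop
endfacet
facet normal -0.849 -0.509 -0.144
outer loop
vertex -0.599 -1.874 -0.607
vertex -0.529 -1.68 -1.702
vertex -0.057 -2.591 -1.266
endloop
endfacet
facet normal -0.291 0.100 -0.952
outer loop
vertex -0.529 -1.68 -1.702
vertex 0.272 -0.923 -1.867
vertex 0.482 -2.003 -2.045
endloop
endfacet
facet normal 0.494 0.761 -0.421
outer loop
vertex 0.272 -0.923 -1.867
vertex 0.697 -0.649 -0.874
vertex 1.239 -1.366 -1.533
endloop
endfacet
facet normal 0.638 -0.560 0.529
outer loop
vertex 1.035 -2.397 -1.162
vertex 1.169 -1.56 -0.438
vertex 0.368 -2.317 -0.273
endloop
endfacet
facet normal 0.153 -0.967 0.202
outer loop
vertex 1.035 -2.397 -1.162
vertex 0.368 -2.317 -0.273
vertex -0.057 -2.591 -1.266
endloop
endfacet
facet normal 0.197 -0.843 -0.500
outer loop
vertex 1.035 -2.397 -1.162
vertex -0.057 -2.591 -1.266
vertex 0.482 -2.003 -2.045
endloop
endfacet
facet normal 0.711 -0.358 -0.605
outer loop
vertex 1.035 -2.397 -1.162
vertex 0.482 -2.003 -2.045
vertex 1.239 -1.366 -1.533
endloop
endfacet
facet normal 0.983 -0.184 0.030
outer loop
vertex 1.035 -2.397 -1.162
vertex 1.239 -1.366 -1.533
vertex 1.169 -1.56 -0.438
endloop
endfacet
facet normal 0.291 -0.100 0.952
outer loop
vertex 0.368 -2.317 -0.273
vertex 1.169 -1.56 -0.438
vertex 0.158 -1.237 -0.095
endloop
endfacet
facet normal -0.494 -0.761 0.421
outer loop
vertex -0.057 -2.591 -1.266
vertex 0.368 -2.317 -0.273
vertex -0.599 -1.874 -0.607
endloop
endfacet
facet normal -0.421 -0.560 -0.714
outer loop
vertex 0.482 -2.003 -2.045
vertex -0.057 -2.591 -1.266
vertex -0.529 -1.68 -1.702
endloop
endfacet
facet normal 0.409 0.225 -0.884
outer loop
vertex 1.239 -1.366 -1.533
vertex 0.482 -2.003 -2.045
vertex 0.272 -0.923 -1.867
endloop
endfacet
facet normal 0.849 0.509 0.144
outer loop
vertex 1.169 -1.56 -0.438
vertex 1.239 -1.366 -1.533
vertex 0.697 -0.649 -0.874
endloop
endfacet
facet normal -0.882 0.247 0.401
outer loop
vertex 1.97 -3.063 -0.557
vertex 2.223 -1.678 -0.855
vertex 1.52 -3.179 -1.476
endloop
endfacet
facet normal -0.175 -0.962 0.207
outer loop
vertex 2.817 -3.542 -2.065
vertex 1.97 -3.063 -0.557
vertex 1.52 -3.179 -1.476
endloop
endfacet
facet normal -0.882 0.247 0.401
outer loop
vertex 1.52 -3.179 -1.476
vertex 2.223 -1.678 -0.855
vertex 1.773 -1.793 -1.774
endloop
endfacet
facet normal -0.437 -0.112 -0.893
outer loop
vertex 1.773 -1.793 -1.774
vertex 2.817 -3.542 -2.065
vertex 1.52 -3.179 -1.476
endloop
endfacet
facet normal 0.437 0.112 0.893
outer loop
vertex 1.97 -3.063 -0.557
vertex 3.52 -2.041 -1.444
vertex 2.223 -1.678 -0.855
endloop
endfacet
facet normal -0.176 -0.962 0.207
outer loop
vertex 3.267 -3.427 -1.146
vertex 1.97 -3.063 -0.557
vertex 2.817 -3.542 -2.065
endloop
endfacet
facet normal 0.437 0.112 0.893
outer loop
vertex 3.267 -3.427 -1.146
vertex 3.52 -2.041 -1.444
vertex 1.97 -3.063 -0.557
endloop
endfacet
facet normal 0.176 0.963 -0.206
outer loop
vertex 2.223 -1.678 -0.855
vertex 3.52 -2.041 -1.444
vertex 1.773 -1.793 -1.774
endloop
endfacet
facet normal -0.437 -0.112 -0.893
outer loop
vertex 3.07 -2.157 -2.363
vertex 2.817 -3.542 -2.065
vertex 1.773 -1.793 -1.774
endloop
endfacet
facet normal 0.176 0.962 -0.208
outer loop
vertex 1.773 -1.793 -1.774
vertex 3.52 -2.041 -1.444
vertex 3.07 -2.157 -2.363
endloop
endfacet
facet normal 0.882 -0.247 -0.401
outer loop
vertex 3.07 -2.157 -2.363
vertex 3.267 -3.427 -1.146
vertex 2.817 -3.542 -2.065
endloop
endfacet
facet normal 0.882 -0.247 -0.401
outer loop
vertex 3.52 -2.041 -1.444
vertex 3.267 -3.427 -1.146
vertex 3.07 -2.157 -2.363
endloop
endfacet

endsolid


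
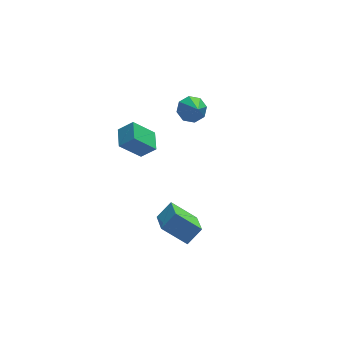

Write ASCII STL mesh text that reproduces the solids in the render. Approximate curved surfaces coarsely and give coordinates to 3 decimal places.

solid 
facet normal -0.691 -0.006 0.723
outer loop
vertex -1.947 2.096 -1.945
vertex -1.751 3.305 -1.747
vertex -2.723 2.344 -2.685
endloop
endfacet
facet normal -0.159 -0.974 -0.160
outer loop
vertex -1.549 2.355 -3.913
vertex -1.947 2.096 -1.945
vertex -2.723 2.344 -2.685
endloop
endfacet
facet normal -0.691 -0.007 0.723
outer loop
vertex -2.723 2.344 -2.685
vertex -1.751 3.305 -1.747
vertex -2.527 3.552 -2.486
endloop
endfacet
facet normal -0.705 0.225 -0.672
outer loop
vertex -2.527 3.552 -2.486
vertex -1.549 2.355 -3.913
vertex -2.723 2.344 -2.685
endloop
endfacet
facet normal 0.705 -0.224 0.672
outer loop
vertex -1.947 2.096 -1.945
vertex -0.577 3.316 -2.975
vertex -1.751 3.305 -1.747
endloop
endfacet
facet normal -0.158 -0.974 -0.160
outer loop
vertex -0.773 2.108 -3.174
vertex -1.947 2.096 -1.945
vertex -1.549 2.355 -3.913
endloop
endfacet
facet normal 0.706 -0.225 0.672
outer loop
vertex -0.773 2.108 -3.174
vertex -0.577 3.316 -2.975
vertex -1.947 2.096 -1.945
endloop
endfacet
facet normal 0.158 0.974 0.160
outer loop
vertex -1.751 3.305 -1.747
vertex -0.577 3.316 -2.975
vertex -2.527 3.552 -2.486
endloop
endfacet
facet normal -0.706 0.224 -0.672
outer loop
vertex -1.353 3.564 -3.715
vertex -1.549 2.355 -3.913
vertex -2.527 3.552 -2.486
endloop
endfacet
facet normal 0.158 0.974 0.161
outer loop
vertex -2.527 3.552 -2.486
vertex -0.577 3.316 -2.975
vertex -1.353 3.564 -3.715
endloop
endfacet
facet normal 0.691 0.006 -0.723
outer loop
vertex -1.353 3.564 -3.715
vertex -0.773 2.108 -3.174
vertex -1.549 2.355 -3.913
endloop
endfacet
facet normal 0.691 0.007 -0.723
outer loop
vertex -0.577 3.316 -2.975
vertex -0.773 2.108 -3.174
vertex -1.353 3.564 -3.715
endloop
endfacet
facet normal -0.699 -0.250 -0.670
outer loop
vertex -1.977 -4.453 -2.82
vertex -1.878 -2.984 -3.472
vertex -0.766 -5.004 -3.878
endloop
endfacet
facet normal -0.061 -0.912 0.405
outer loop
vertex 0.038 -4.716 -3.108
vertex -1.977 -4.453 -2.82
vertex -0.766 -5.004 -3.878
endloop
endfacet
facet normal -0.699 -0.250 -0.670
outer loop
vertex -0.766 -5.004 -3.878
vertex -1.878 -2.984 -3.472
vertex -0.667 -3.535 -4.53
endloop
endfacet
facet normal 0.712 -0.324 -0.622
outer loop
vertex -0.667 -3.535 -4.53
vertex 0.038 -4.716 -3.108
vertex -0.766 -5.004 -3.878
endloop
endfacet
facet normal -0.712 0.324 0.622
outer loop
vertex -1.977 -4.453 -2.82
vertex -1.074 -2.696 -2.702
vertex -1.878 -2.984 -3.472
endloop
endfacet
facet normal -0.061 -0.912 0.405
outer loop
vertex -1.173 -4.165 -2.05
vertex -1.977 -4.453 -2.82
vertex 0.038 -4.716 -3.108
endloop
endfacet
facet normal -0.712 0.324 0.622
outer loop
vertex -1.173 -4.165 -2.05
vertex -1.074 -2.696 -2.702
vertex -1.977 -4.453 -2.82
endloop
endfacet
facet normal 0.061 0.912 -0.405
outer loop
vertex -1.878 -2.984 -3.472
vertex -1.074 -2.696 -2.702
vertex -0.667 -3.535 -4.53
endloop
endfacet
facet normal 0.712 -0.324 -0.622
outer loop
vertex 0.137 -3.247 -3.76
vertex 0.038 -4.716 -3.108
vertex -0.667 -3.535 -4.53
endloop
endfacet
facet normal 0.061 0.912 -0.405
outer loop
vertex -0.667 -3.535 -4.53
vertex -1.074 -2.696 -2.702
vertex 0.137 -3.247 -3.76
endloop
endfacet
facet normal 0.699 0.250 0.670
outer loop
vertex 0.137 -3.247 -3.76
vertex -1.173 -4.165 -2.05
vertex 0.038 -4.716 -3.108
endloop
endfacet
facet normal 0.699 0.250 0.670
outer loop
vertex -1.074 -2.696 -2.702
vertex -1.173 -4.165 -2.05
vertex 0.137 -3.247 -3.76
endloop
endfacet
facet normal -0.042 0.723 -0.690
outer loop
vertex 1.783 1.977 -0.776
vertex 1.187 2.347 -0.352
vertex 2.006 2.389 -0.358
endloop
endfacet
facet normal 0.859 -0.510 0.044
outer loop
vertex 1.783 1.977 -0.776
vertex 2.006 2.389 -0.358
vertex 1.253 1.213 0.732
endloop
endfacet
facet normal -0.042 0.723 -0.689
outer loop
vertex 2.006 2.389 -0.358
vertex 1.187 2.347 -0.352
vertex 1.749 2.776 0.064
endloop
endfacet
facet normal 0.839 -0.034 0.543
outer loop
vertex 2.006 2.389 -0.358
vertex 1.749 2.776 0.064
vertex 1.253 1.213 0.732
endloop
endfacet
facet normal -0.041 0.723 -0.690
outer loop
vertex 1.749 2.776 0.064
vertex 1.187 2.347 -0.352
vertex 1.163 2.913 0.242
endloop
endfacet
facet normal 0.338 0.277 0.899
outer loop
vertex 1.749 2.776 0.064
vertex 1.163 2.913 0.242
vertex 1.253 1.213 0.732
endloop
endfacet
facet normal -0.042 0.722 -0.690
outer loop
vertex 1.163 2.913 0.242
vertex 1.187 2.347 -0.352
vertex 0.591 2.718 0.073
endloop
endfacet
facet normal -0.350 0.242 0.905
outer loop
vertex 1.163 2.913 0.242
vertex 0.591 2.718 0.073
vertex 1.253 1.213 0.732
endloop
endfacet
facet normal -0.042 0.723 -0.690
outer loop
vertex 0.591 2.718 0.073
vertex 1.187 2.347 -0.352
vertex 0.368 2.306 -0.345
endloop
endfacet
facet normal -0.823 -0.119 0.556
outer loop
vertex 0.591 2.718 0.073
vertex 0.368 2.306 -0.345
vertex 1.253 1.213 0.732
endloop
endfacet
facet normal -0.042 0.723 -0.690
outer loop
vertex 0.368 2.306 -0.345
vertex 1.187 2.347 -0.352
vertex 0.625 1.918 -0.767
endloop
endfacet
facet normal -0.803 -0.594 0.057
outer loop
vertex 0.368 2.306 -0.345
vertex 0.625 1.918 -0.767
vertex 1.253 1.213 0.732
endloop
endfacet
facet normal -0.042 0.723 -0.690
outer loop
vertex 0.625 1.918 -0.767
vertex 1.187 2.347 -0.352
vertex 1.211 1.782 -0.945
endloop
endfacet
facet normal -0.301 -0.905 -0.300
outer loop
vertex 0.625 1.918 -0.767
vertex 1.211 1.782 -0.945
vertex 1.253 1.213 0.732
endloop
endfacet
facet normal -0.042 0.722 -0.690
outer loop
vertex 1.211 1.782 -0.945
vertex 1.187 2.347 -0.352
vertex 1.783 1.977 -0.776
endloop
endfacet
facet normal 0.387 -0.870 -0.305
outer loop
vertex 1.211 1.782 -0.945
vertex 1.783 1.977 -0.776
vertex 1.253 1.213 0.732
endloop
endfacet

endsolid


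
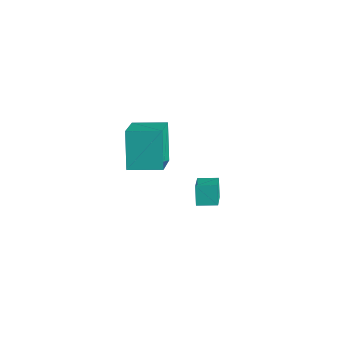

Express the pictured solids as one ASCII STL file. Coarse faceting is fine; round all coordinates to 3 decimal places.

solid 
facet normal -0.666 -0.743 -0.059
outer loop
vertex 0.771 2.677 2.131
vertex -0.144 3.564 1.284
vertex 1.158 2.387 1.409
endloop
endfacet
facet normal 0.598 -0.579 0.553
outer loop
vertex 1.704 2.996 1.456
vertex 0.771 2.677 2.131
vertex 1.158 2.387 1.409
endloop
endfacet
facet normal -0.666 -0.743 -0.058
outer loop
vertex 1.158 2.387 1.409
vertex -0.144 3.564 1.284
vertex 0.243 3.273 0.561
endloop
endfacet
facet normal 0.445 -0.335 -0.830
outer loop
vertex 0.243 3.273 0.561
vertex 1.704 2.996 1.456
vertex 1.158 2.387 1.409
endloop
endfacet
facet normal -0.445 0.335 0.831
outer loop
vertex 0.771 2.677 2.131
vertex 0.402 4.173 1.331
vertex -0.144 3.564 1.284
endloop
endfacet
facet normal 0.598 -0.579 0.553
outer loop
vertex 1.317 3.287 2.179
vertex 0.771 2.677 2.131
vertex 1.704 2.996 1.456
endloop
endfacet
facet normal -0.446 0.334 0.830
outer loop
vertex 1.317 3.287 2.179
vertex 0.402 4.173 1.331
vertex 0.771 2.677 2.131
endloop
endfacet
facet normal -0.598 0.579 -0.553
outer loop
vertex -0.144 3.564 1.284
vertex 0.402 4.173 1.331
vertex 0.243 3.273 0.561
endloop
endfacet
facet normal 0.446 -0.334 -0.831
outer loop
vertex 0.789 3.883 0.609
vertex 1.704 2.996 1.456
vertex 0.243 3.273 0.561
endloop
endfacet
facet normal -0.598 0.579 -0.553
outer loop
vertex 0.243 3.273 0.561
vertex 0.402 4.173 1.331
vertex 0.789 3.883 0.609
endloop
endfacet
facet normal 0.667 0.743 0.058
outer loop
vertex 0.789 3.883 0.609
vertex 1.317 3.287 2.179
vertex 1.704 2.996 1.456
endloop
endfacet
facet normal 0.666 0.744 0.058
outer loop
vertex 0.402 4.173 1.331
vertex 1.317 3.287 2.179
vertex 0.789 3.883 0.609
endloop
endfacet
facet normal -0.692 -0.718 -0.080
outer loop
vertex -2.783 2.222 0.599
vertex -3.589 2.833 2.088
vertex -3.967 3.493 -0.563
endloop
endfacet
facet normal 0.448 -0.339 -0.827
outer loop
vertex -2.971 4.527 -0.448
vertex -2.783 2.222 0.599
vertex -3.967 3.493 -0.563
endloop
endfacet
facet normal -0.692 -0.718 -0.080
outer loop
vertex -3.967 3.493 -0.563
vertex -3.589 2.833 2.088
vertex -4.773 4.104 0.926
endloop
endfacet
facet normal -0.567 0.608 -0.556
outer loop
vertex -4.773 4.104 0.926
vertex -2.971 4.527 -0.448
vertex -3.967 3.493 -0.563
endloop
endfacet
facet normal 0.567 -0.608 0.556
outer loop
vertex -2.783 2.222 0.599
vertex -2.593 3.867 2.203
vertex -3.589 2.833 2.088
endloop
endfacet
facet normal 0.448 -0.339 -0.827
outer loop
vertex -1.787 3.256 0.714
vertex -2.783 2.222 0.599
vertex -2.971 4.527 -0.448
endloop
endfacet
facet normal 0.567 -0.608 0.556
outer loop
vertex -1.787 3.256 0.714
vertex -2.593 3.867 2.203
vertex -2.783 2.222 0.599
endloop
endfacet
facet normal -0.448 0.339 0.827
outer loop
vertex -3.589 2.833 2.088
vertex -2.593 3.867 2.203
vertex -4.773 4.104 0.926
endloop
endfacet
facet normal -0.567 0.608 -0.556
outer loop
vertex -3.777 5.138 1.041
vertex -2.971 4.527 -0.448
vertex -4.773 4.104 0.926
endloop
endfacet
facet normal -0.448 0.339 0.827
outer loop
vertex -4.773 4.104 0.926
vertex -2.593 3.867 2.203
vertex -3.777 5.138 1.041
endloop
endfacet
facet normal 0.692 0.718 0.080
outer loop
vertex -3.777 5.138 1.041
vertex -1.787 3.256 0.714
vertex -2.971 4.527 -0.448
endloop
endfacet
facet normal 0.692 0.718 0.080
outer loop
vertex -2.593 3.867 2.203
vertex -1.787 3.256 0.714
vertex -3.777 5.138 1.041
endloop
endfacet

endsolid


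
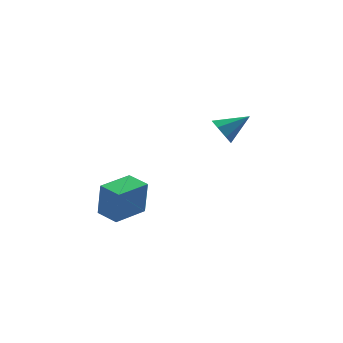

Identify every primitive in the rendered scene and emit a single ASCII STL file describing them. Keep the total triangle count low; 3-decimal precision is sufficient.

solid 
facet normal -0.843 -0.537 0.028
outer loop
vertex -4.03 -3.422 -3.008
vertex -4.66 -2.429 -2.909
vertex -4.152 -3.323 -4.781
endloop
endfacet
facet normal 0.534 -0.841 -0.084
outer loop
vertex -2.66 -2.371 -4.831
vertex -4.03 -3.422 -3.008
vertex -4.152 -3.323 -4.781
endloop
endfacet
facet normal -0.843 -0.537 0.028
outer loop
vertex -4.152 -3.323 -4.781
vertex -4.66 -2.429 -2.909
vertex -4.782 -2.33 -4.682
endloop
endfacet
facet normal -0.069 0.056 -0.996
outer loop
vertex -4.782 -2.33 -4.682
vertex -2.66 -2.371 -4.831
vertex -4.152 -3.323 -4.781
endloop
endfacet
facet normal 0.069 -0.056 0.996
outer loop
vertex -4.03 -3.422 -3.008
vertex -3.168 -1.477 -2.959
vertex -4.66 -2.429 -2.909
endloop
endfacet
facet normal 0.534 -0.841 -0.084
outer loop
vertex -2.538 -2.47 -3.058
vertex -4.03 -3.422 -3.008
vertex -2.66 -2.371 -4.831
endloop
endfacet
facet normal 0.069 -0.056 0.996
outer loop
vertex -2.538 -2.47 -3.058
vertex -3.168 -1.477 -2.959
vertex -4.03 -3.422 -3.008
endloop
endfacet
facet normal -0.534 0.841 0.084
outer loop
vertex -4.66 -2.429 -2.909
vertex -3.168 -1.477 -2.959
vertex -4.782 -2.33 -4.682
endloop
endfacet
facet normal -0.069 0.056 -0.996
outer loop
vertex -3.29 -1.378 -4.732
vertex -2.66 -2.371 -4.831
vertex -4.782 -2.33 -4.682
endloop
endfacet
facet normal -0.534 0.841 0.084
outer loop
vertex -4.782 -2.33 -4.682
vertex -3.168 -1.477 -2.959
vertex -3.29 -1.378 -4.732
endloop
endfacet
facet normal 0.843 0.537 -0.028
outer loop
vertex -3.29 -1.378 -4.732
vertex -2.538 -2.47 -3.058
vertex -2.66 -2.371 -4.831
endloop
endfacet
facet normal 0.843 0.537 -0.028
outer loop
vertex -3.168 -1.477 -2.959
vertex -2.538 -2.47 -3.058
vertex -3.29 -1.378 -4.732
endloop
endfacet
facet normal -0.861 -0.058 -0.505
outer loop
vertex 1.764 -0.035 -2.062
vertex 1.379 -0.186 -1.388
vertex 1.529 0.514 -1.724
endloop
endfacet
facet normal 0.696 0.568 -0.439
outer loop
vertex 1.764 -0.035 -2.062
vertex 1.529 0.514 -1.724
vertex 2.741 -0.094 -0.592
endloop
endfacet
facet normal -0.861 -0.058 -0.505
outer loop
vertex 1.529 0.514 -1.724
vertex 1.379 -0.186 -1.388
vertex 1.182 0.535 -1.134
endloop
endfacet
facet normal 0.322 0.934 0.156
outer loop
vertex 1.529 0.514 -1.724
vertex 1.182 0.535 -1.134
vertex 2.741 -0.094 -0.592
endloop
endfacet
facet normal -0.861 -0.058 -0.505
outer loop
vertex 1.182 0.535 -1.134
vertex 1.379 -0.186 -1.388
vertex 0.983 0.014 -0.735
endloop
endfacet
facet normal -0.026 0.614 0.789
outer loop
vertex 1.182 0.535 -1.134
vertex 0.983 0.014 -0.735
vertex 2.741 -0.094 -0.592
endloop
endfacet
facet normal -0.861 -0.058 -0.504
outer loop
vertex 0.983 0.014 -0.735
vertex 1.379 -0.186 -1.388
vertex 1.083 -0.657 -0.828
endloop
endfacet
facet normal -0.089 -0.150 0.985
outer loop
vertex 0.983 0.014 -0.735
vertex 1.083 -0.657 -0.828
vertex 2.741 -0.094 -0.592
endloop
endfacet
facet normal -0.862 -0.058 -0.504
outer loop
vertex 1.083 -0.657 -0.828
vertex 1.379 -0.186 -1.388
vertex 1.406 -0.974 -1.344
endloop
endfacet
facet normal 0.181 -0.783 0.595
outer loop
vertex 1.083 -0.657 -0.828
vertex 1.406 -0.974 -1.344
vertex 2.741 -0.094 -0.592
endloop
endfacet
facet normal -0.861 -0.058 -0.505
outer loop
vertex 1.406 -0.974 -1.344
vertex 1.379 -0.186 -1.388
vertex 1.709 -0.697 -1.893
endloop
endfacet
facet normal 0.582 -0.809 -0.087
outer loop
vertex 1.406 -0.974 -1.344
vertex 1.709 -0.697 -1.893
vertex 2.741 -0.094 -0.592
endloop
endfacet
facet normal -0.861 -0.057 -0.505
outer loop
vertex 1.709 -0.697 -1.893
vertex 1.379 -0.186 -1.388
vertex 1.764 -0.035 -2.062
endloop
endfacet
facet normal 0.811 -0.207 -0.547
outer loop
vertex 1.709 -0.697 -1.893
vertex 1.764 -0.035 -2.062
vertex 2.741 -0.094 -0.592
endloop
endfacet

endsolid


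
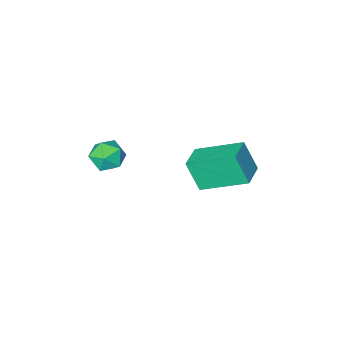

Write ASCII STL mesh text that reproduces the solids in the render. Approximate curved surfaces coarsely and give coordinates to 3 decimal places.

solid 
facet normal -0.643 0.632 0.432
outer loop
vertex -1.164 3.945 -2.438
vertex -0.424 4.603 -2.299
vertex -1.406 4.448 -3.534
endloop
endfacet
facet normal -0.740 -0.658 -0.138
outer loop
vertex -0.236 3.297 -4.321
vertex -1.164 3.945 -2.438
vertex -1.406 4.448 -3.534
endloop
endfacet
facet normal -0.643 0.632 0.432
outer loop
vertex -1.406 4.448 -3.534
vertex -0.424 4.603 -2.299
vertex -0.666 5.106 -3.395
endloop
endfacet
facet normal -0.197 0.409 -0.891
outer loop
vertex -0.666 5.106 -3.395
vertex -0.236 3.297 -4.321
vertex -1.406 4.448 -3.534
endloop
endfacet
facet normal 0.197 -0.409 0.891
outer loop
vertex -1.164 3.945 -2.438
vertex 0.746 3.452 -3.086
vertex -0.424 4.603 -2.299
endloop
endfacet
facet normal -0.740 -0.658 -0.138
outer loop
vertex 0.006 2.794 -3.225
vertex -1.164 3.945 -2.438
vertex -0.236 3.297 -4.321
endloop
endfacet
facet normal 0.197 -0.409 0.891
outer loop
vertex 0.006 2.794 -3.225
vertex 0.746 3.452 -3.086
vertex -1.164 3.945 -2.438
endloop
endfacet
facet normal 0.740 0.658 0.138
outer loop
vertex -0.424 4.603 -2.299
vertex 0.746 3.452 -3.086
vertex -0.666 5.106 -3.395
endloop
endfacet
facet normal -0.197 0.409 -0.891
outer loop
vertex 0.504 3.955 -4.182
vertex -0.236 3.297 -4.321
vertex -0.666 5.106 -3.395
endloop
endfacet
facet normal 0.740 0.658 0.138
outer loop
vertex -0.666 5.106 -3.395
vertex 0.746 3.452 -3.086
vertex 0.504 3.955 -4.182
endloop
endfacet
facet normal 0.643 -0.632 -0.432
outer loop
vertex 0.504 3.955 -4.182
vertex 0.006 2.794 -3.225
vertex -0.236 3.297 -4.321
endloop
endfacet
facet normal 0.643 -0.632 -0.432
outer loop
vertex 0.746 3.452 -3.086
vertex 0.006 2.794 -3.225
vertex 0.504 3.955 -4.182
endloop
endfacet
facet normal -0.900 0.092 0.425
outer loop
vertex 2.792 3.214 -1.782
vertex 2.947 2.736 -1.351
vertex 3.08 3.369 -1.206
endloop
endfacet
facet normal -0.684 0.714 0.150
outer loop
vertex 2.792 3.214 -1.782
vertex 3.08 3.369 -1.206
vertex 3.272 3.67 -1.764
endloop
endfacet
facet normal -0.567 0.618 -0.545
outer loop
vertex 2.792 3.214 -1.782
vertex 3.272 3.67 -1.764
vertex 3.257 3.224 -2.254
endloop
endfacet
facet normal -0.710 -0.064 -0.701
outer loop
vertex 2.792 3.214 -1.782
vertex 3.257 3.224 -2.254
vertex 3.056 2.647 -1.998
endloop
endfacet
facet normal -0.916 -0.388 -0.101
outer loop
vertex 2.792 3.214 -1.782
vertex 3.056 2.647 -1.998
vertex 2.947 2.736 -1.351
endloop
endfacet
facet normal -0.061 0.887 0.458
outer loop
vertex 3.272 3.67 -1.764
vertex 3.08 3.369 -1.206
vertex 3.724 3.473 -1.322
endloop
endfacet
facet normal -0.413 -0.120 0.903
outer loop
vertex 3.08 3.369 -1.206
vertex 2.947 2.736 -1.351
vertex 3.523 2.896 -1.066
endloop
endfacet
facet normal -0.439 -0.897 0.049
outer loop
vertex 2.947 2.736 -1.351
vertex 3.056 2.647 -1.998
vertex 3.508 2.45 -1.556
endloop
endfacet
facet normal -0.106 -0.372 -0.922
outer loop
vertex 3.056 2.647 -1.998
vertex 3.257 3.224 -2.254
vertex 3.7 2.751 -2.114
endloop
endfacet
facet normal 0.128 0.731 -0.670
outer loop
vertex 3.257 3.224 -2.254
vertex 3.272 3.67 -1.764
vertex 3.833 3.384 -1.969
endloop
endfacet
facet normal 0.710 0.064 0.701
outer loop
vertex 3.988 2.906 -1.538
vertex 3.724 3.473 -1.322
vertex 3.523 2.896 -1.066
endloop
endfacet
facet normal 0.567 -0.618 0.545
outer loop
vertex 3.988 2.906 -1.538
vertex 3.523 2.896 -1.066
vertex 3.508 2.45 -1.556
endloop
endfacet
facet normal 0.684 -0.714 -0.150
outer loop
vertex 3.988 2.906 -1.538
vertex 3.508 2.45 -1.556
vertex 3.7 2.751 -2.114
endloop
endfacet
facet normal 0.900 -0.092 -0.425
outer loop
vertex 3.988 2.906 -1.538
vertex 3.7 2.751 -2.114
vertex 3.833 3.384 -1.969
endloop
endfacet
facet normal 0.916 0.388 0.101
outer loop
vertex 3.988 2.906 -1.538
vertex 3.833 3.384 -1.969
vertex 3.724 3.473 -1.322
endloop
endfacet
facet normal 0.106 0.372 0.922
outer loop
vertex 3.523 2.896 -1.066
vertex 3.724 3.473 -1.322
vertex 3.08 3.369 -1.206
endloop
endfacet
facet normal -0.128 -0.731 0.670
outer loop
vertex 3.508 2.45 -1.556
vertex 3.523 2.896 -1.066
vertex 2.947 2.736 -1.351
endloop
endfacet
facet normal 0.061 -0.887 -0.458
outer loop
vertex 3.7 2.751 -2.114
vertex 3.508 2.45 -1.556
vertex 3.056 2.647 -1.998
endloop
endfacet
facet normal 0.413 0.120 -0.903
outer loop
vertex 3.833 3.384 -1.969
vertex 3.7 2.751 -2.114
vertex 3.257 3.224 -2.254
endloop
endfacet
facet normal 0.439 0.897 -0.049
outer loop
vertex 3.724 3.473 -1.322
vertex 3.833 3.384 -1.969
vertex 3.272 3.67 -1.764
endloop
endfacet

endsolid


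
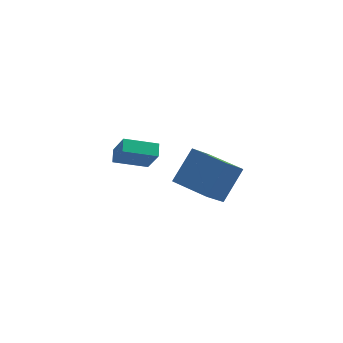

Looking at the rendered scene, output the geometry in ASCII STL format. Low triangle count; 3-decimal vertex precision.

solid 
facet normal -0.309 0.450 -0.838
outer loop
vertex -2.367 1.743 -1.893
vertex -2.319 2.471 -1.52
vertex -0.63 1.91 -2.443
endloop
endfacet
facet normal -0.059 -0.889 -0.455
outer loop
vertex -0.121 1.169 -1.06
vertex -2.367 1.743 -1.893
vertex -0.63 1.91 -2.443
endloop
endfacet
facet normal -0.309 0.449 -0.838
outer loop
vertex -0.63 1.91 -2.443
vertex -2.319 2.471 -1.52
vertex -0.582 2.639 -2.07
endloop
endfacet
facet normal 0.949 0.091 -0.301
outer loop
vertex -0.582 2.639 -2.07
vertex -0.121 1.169 -1.06
vertex -0.63 1.91 -2.443
endloop
endfacet
facet normal -0.949 -0.091 0.300
outer loop
vertex -2.367 1.743 -1.893
vertex -1.81 1.73 -0.137
vertex -2.319 2.471 -1.52
endloop
endfacet
facet normal -0.058 -0.888 -0.455
outer loop
vertex -1.858 1.001 -0.51
vertex -2.367 1.743 -1.893
vertex -0.121 1.169 -1.06
endloop
endfacet
facet normal -0.949 -0.091 0.300
outer loop
vertex -1.858 1.001 -0.51
vertex -1.81 1.73 -0.137
vertex -2.367 1.743 -1.893
endloop
endfacet
facet normal 0.058 0.889 0.455
outer loop
vertex -2.319 2.471 -1.52
vertex -1.81 1.73 -0.137
vertex -0.582 2.639 -2.07
endloop
endfacet
facet normal 0.949 0.091 -0.300
outer loop
vertex -0.073 1.897 -0.687
vertex -0.121 1.169 -1.06
vertex -0.582 2.639 -2.07
endloop
endfacet
facet normal 0.059 0.889 0.455
outer loop
vertex -0.582 2.639 -2.07
vertex -1.81 1.73 -0.137
vertex -0.073 1.897 -0.687
endloop
endfacet
facet normal 0.309 -0.450 0.838
outer loop
vertex -0.073 1.897 -0.687
vertex -1.858 1.001 -0.51
vertex -0.121 1.169 -1.06
endloop
endfacet
facet normal 0.309 -0.449 0.838
outer loop
vertex -1.81 1.73 -0.137
vertex -1.858 1.001 -0.51
vertex -0.073 1.897 -0.687
endloop
endfacet
facet normal -0.741 0.672 0.010
outer loop
vertex 1.321 -2.868 2.642
vertex 2.143 -1.945 1.474
vertex 0.374 -3.891 1.166
endloop
endfacet
facet normal -0.484 -0.543 0.687
outer loop
vertex 1.877 -5.255 1.146
vertex 1.321 -2.868 2.642
vertex 0.374 -3.891 1.166
endloop
endfacet
facet normal -0.741 0.672 0.010
outer loop
vertex 0.374 -3.891 1.166
vertex 2.143 -1.945 1.474
vertex 1.195 -2.968 -0.001
endloop
endfacet
facet normal -0.467 -0.504 -0.727
outer loop
vertex 1.195 -2.968 -0.001
vertex 1.877 -5.255 1.146
vertex 0.374 -3.891 1.166
endloop
endfacet
facet normal 0.467 0.504 0.727
outer loop
vertex 1.321 -2.868 2.642
vertex 3.646 -3.309 1.454
vertex 2.143 -1.945 1.474
endloop
endfacet
facet normal -0.483 -0.543 0.687
outer loop
vertex 2.825 -4.232 2.621
vertex 1.321 -2.868 2.642
vertex 1.877 -5.255 1.146
endloop
endfacet
facet normal 0.467 0.504 0.727
outer loop
vertex 2.825 -4.232 2.621
vertex 3.646 -3.309 1.454
vertex 1.321 -2.868 2.642
endloop
endfacet
facet normal 0.483 0.543 -0.687
outer loop
vertex 2.143 -1.945 1.474
vertex 3.646 -3.309 1.454
vertex 1.195 -2.968 -0.001
endloop
endfacet
facet normal -0.467 -0.504 -0.727
outer loop
vertex 2.699 -4.332 -0.022
vertex 1.877 -5.255 1.146
vertex 1.195 -2.968 -0.001
endloop
endfacet
facet normal 0.483 0.543 -0.687
outer loop
vertex 1.195 -2.968 -0.001
vertex 3.646 -3.309 1.454
vertex 2.699 -4.332 -0.022
endloop
endfacet
facet normal 0.741 -0.672 -0.010
outer loop
vertex 2.699 -4.332 -0.022
vertex 2.825 -4.232 2.621
vertex 1.877 -5.255 1.146
endloop
endfacet
facet normal 0.741 -0.672 -0.010
outer loop
vertex 3.646 -3.309 1.454
vertex 2.825 -4.232 2.621
vertex 2.699 -4.332 -0.022
endloop
endfacet

endsolid


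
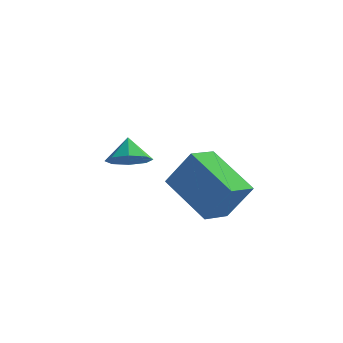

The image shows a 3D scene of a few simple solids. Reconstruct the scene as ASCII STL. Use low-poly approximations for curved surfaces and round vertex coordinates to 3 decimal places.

solid 
facet normal -0.503 -0.819 0.277
outer loop
vertex 0.317 -3.365 2.794
vertex -1.177 -2.116 3.772
vertex -0.546 -3.307 1.401
endloop
endfacet
facet normal 0.686 -0.573 -0.449
outer loop
vertex 0.057 -2.324 1.068
vertex 0.317 -3.365 2.794
vertex -0.546 -3.307 1.401
endloop
endfacet
facet normal -0.503 -0.819 0.277
outer loop
vertex -0.546 -3.307 1.401
vertex -1.177 -2.116 3.772
vertex -2.041 -2.057 2.379
endloop
endfacet
facet normal -0.526 0.035 -0.850
outer loop
vertex -2.041 -2.057 2.379
vertex 0.057 -2.324 1.068
vertex -0.546 -3.307 1.401
endloop
endfacet
facet normal 0.527 -0.035 0.849
outer loop
vertex 0.317 -3.365 2.794
vertex -0.574 -1.133 3.439
vertex -1.177 -2.116 3.772
endloop
endfacet
facet normal 0.685 -0.574 -0.449
outer loop
vertex 0.921 -2.383 2.461
vertex 0.317 -3.365 2.794
vertex 0.057 -2.324 1.068
endloop
endfacet
facet normal 0.526 -0.035 0.850
outer loop
vertex 0.921 -2.383 2.461
vertex -0.574 -1.133 3.439
vertex 0.317 -3.365 2.794
endloop
endfacet
facet normal -0.686 0.573 0.449
outer loop
vertex -1.177 -2.116 3.772
vertex -0.574 -1.133 3.439
vertex -2.041 -2.057 2.379
endloop
endfacet
facet normal -0.526 0.036 -0.850
outer loop
vertex -1.437 -1.075 2.046
vertex 0.057 -2.324 1.068
vertex -2.041 -2.057 2.379
endloop
endfacet
facet normal -0.685 0.574 0.449
outer loop
vertex -2.041 -2.057 2.379
vertex -0.574 -1.133 3.439
vertex -1.437 -1.075 2.046
endloop
endfacet
facet normal 0.503 0.819 -0.277
outer loop
vertex -1.437 -1.075 2.046
vertex 0.921 -2.383 2.461
vertex 0.057 -2.324 1.068
endloop
endfacet
facet normal 0.503 0.819 -0.277
outer loop
vertex -0.574 -1.133 3.439
vertex 0.921 -2.383 2.461
vertex -1.437 -1.075 2.046
endloop
endfacet
facet normal 0.147 -0.633 -0.760
outer loop
vertex -3.365 1.877 1.165
vertex -3.873 1.308 1.541
vertex -3.988 1.944 0.989
endloop
endfacet
facet normal 0.112 0.994 -0.017
outer loop
vertex -3.365 1.877 1.165
vertex -3.988 1.944 0.989
vertex -4.027 1.972 2.339
endloop
endfacet
facet normal 0.148 -0.633 -0.760
outer loop
vertex -3.988 1.944 0.989
vertex -3.873 1.308 1.541
vertex -4.543 1.638 1.136
endloop
endfacet
facet normal -0.489 0.872 -0.032
outer loop
vertex -3.988 1.944 0.989
vertex -4.543 1.638 1.136
vertex -4.027 1.972 2.339
endloop
endfacet
facet normal 0.148 -0.632 -0.761
outer loop
vertex -4.543 1.638 1.136
vertex -3.873 1.308 1.541
vertex -4.705 1.138 1.52
endloop
endfacet
facet normal -0.855 0.460 0.239
outer loop
vertex -4.543 1.638 1.136
vertex -4.705 1.138 1.52
vertex -4.027 1.972 2.339
endloop
endfacet
facet normal 0.149 -0.633 -0.760
outer loop
vertex -4.705 1.138 1.52
vertex -3.873 1.308 1.541
vertex -4.38 0.738 1.917
endloop
endfacet
facet normal -0.772 0.004 0.636
outer loop
vertex -4.705 1.138 1.52
vertex -4.38 0.738 1.917
vertex -4.027 1.972 2.339
endloop
endfacet
facet normal 0.148 -0.633 -0.760
outer loop
vertex -4.38 0.738 1.917
vertex -3.873 1.308 1.541
vertex -3.757 0.672 2.093
endloop
endfacet
facet normal -0.287 -0.235 0.928
outer loop
vertex -4.38 0.738 1.917
vertex -3.757 0.672 2.093
vertex -4.027 1.972 2.339
endloop
endfacet
facet normal 0.148 -0.633 -0.760
outer loop
vertex -3.757 0.672 2.093
vertex -3.873 1.308 1.541
vertex -3.202 0.978 1.946
endloop
endfacet
facet normal 0.312 -0.114 0.943
outer loop
vertex -3.757 0.672 2.093
vertex -3.202 0.978 1.946
vertex -4.027 1.972 2.339
endloop
endfacet
facet normal 0.148 -0.633 -0.760
outer loop
vertex -3.202 0.978 1.946
vertex -3.873 1.308 1.541
vertex -3.04 1.477 1.562
endloop
endfacet
facet normal 0.678 0.297 0.672
outer loop
vertex -3.202 0.978 1.946
vertex -3.04 1.477 1.562
vertex -4.027 1.972 2.339
endloop
endfacet
facet normal 0.148 -0.634 -0.759
outer loop
vertex -3.04 1.477 1.562
vertex -3.873 1.308 1.541
vertex -3.365 1.877 1.165
endloop
endfacet
facet normal 0.595 0.756 0.274
outer loop
vertex -3.04 1.477 1.562
vertex -3.365 1.877 1.165
vertex -4.027 1.972 2.339
endloop
endfacet

endsolid


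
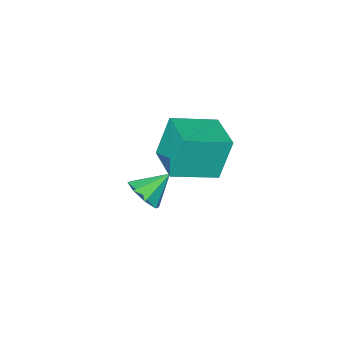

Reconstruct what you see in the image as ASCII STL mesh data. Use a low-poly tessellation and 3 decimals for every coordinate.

solid 
facet normal 0.767 -0.176 -0.617
outer loop
vertex -0.979 0.522 -0.967
vertex -1.529 0.397 -1.615
vertex -1.114 1.077 -1.293
endloop
endfacet
facet normal 0.153 0.528 0.835
outer loop
vertex -0.979 0.522 -0.967
vertex -1.114 1.077 -1.293
vertex -2.611 0.643 -0.745
endloop
endfacet
facet normal 0.767 -0.175 -0.618
outer loop
vertex -1.114 1.077 -1.293
vertex -1.529 0.397 -1.615
vertex -1.493 1.234 -1.808
endloop
endfacet
facet normal -0.129 0.918 0.375
outer loop
vertex -1.114 1.077 -1.293
vertex -1.493 1.234 -1.808
vertex -2.611 0.643 -0.745
endloop
endfacet
facet normal 0.766 -0.176 -0.618
outer loop
vertex -1.493 1.234 -1.808
vertex -1.529 0.397 -1.615
vertex -1.894 0.9 -2.21
endloop
endfacet
facet normal -0.556 0.821 -0.128
outer loop
vertex -1.493 1.234 -1.808
vertex -1.894 0.9 -2.21
vertex -2.611 0.643 -0.745
endloop
endfacet
facet normal 0.767 -0.174 -0.618
outer loop
vertex -1.894 0.9 -2.21
vertex -1.529 0.397 -1.615
vertex -2.08 0.271 -2.264
endloop
endfacet
facet normal -0.878 0.292 -0.379
outer loop
vertex -1.894 0.9 -2.21
vertex -2.08 0.271 -2.264
vertex -2.611 0.643 -0.745
endloop
endfacet
facet normal 0.767 -0.175 -0.617
outer loop
vertex -2.08 0.271 -2.264
vertex -1.529 0.397 -1.615
vertex -1.944 -0.284 -1.938
endloop
endfacet
facet normal -0.906 -0.357 -0.229
outer loop
vertex -2.08 0.271 -2.264
vertex -1.944 -0.284 -1.938
vertex -2.611 0.643 -0.745
endloop
endfacet
facet normal 0.767 -0.174 -0.618
outer loop
vertex -1.944 -0.284 -1.938
vertex -1.529 0.397 -1.615
vertex -1.565 -0.441 -1.423
endloop
endfacet
facet normal -0.624 -0.747 0.231
outer loop
vertex -1.944 -0.284 -1.938
vertex -1.565 -0.441 -1.423
vertex -2.611 0.643 -0.745
endloop
endfacet
facet normal 0.767 -0.175 -0.618
outer loop
vertex -1.565 -0.441 -1.423
vertex -1.529 0.397 -1.615
vertex -1.165 -0.107 -1.021
endloop
endfacet
facet normal -0.196 -0.649 0.735
outer loop
vertex -1.565 -0.441 -1.423
vertex -1.165 -0.107 -1.021
vertex -2.611 0.643 -0.745
endloop
endfacet
facet normal 0.767 -0.174 -0.618
outer loop
vertex -1.165 -0.107 -1.021
vertex -1.529 0.397 -1.615
vertex -0.979 0.522 -0.967
endloop
endfacet
facet normal 0.125 -0.121 0.985
outer loop
vertex -1.165 -0.107 -1.021
vertex -0.979 0.522 -0.967
vertex -2.611 0.643 -0.745
endloop
endfacet
facet normal -0.901 0.323 -0.290
outer loop
vertex -3.434 2.483 3.319
vertex -2.881 4.079 3.38
vertex -2.898 2.366 1.521
endloop
endfacet
facet normal -0.328 -0.944 -0.036
outer loop
vertex -1.159 1.741 2.08
vertex -3.434 2.483 3.319
vertex -2.898 2.366 1.521
endloop
endfacet
facet normal -0.901 0.324 -0.290
outer loop
vertex -2.898 2.366 1.521
vertex -2.881 4.079 3.38
vertex -2.344 3.962 1.582
endloop
endfacet
facet normal 0.285 -0.062 -0.956
outer loop
vertex -2.344 3.962 1.582
vertex -1.159 1.741 2.08
vertex -2.898 2.366 1.521
endloop
endfacet
facet normal -0.285 0.062 0.956
outer loop
vertex -3.434 2.483 3.319
vertex -1.142 3.454 3.939
vertex -2.881 4.079 3.38
endloop
endfacet
facet normal -0.328 -0.944 -0.036
outer loop
vertex -1.696 1.858 3.878
vertex -3.434 2.483 3.319
vertex -1.159 1.741 2.08
endloop
endfacet
facet normal -0.285 0.062 0.956
outer loop
vertex -1.696 1.858 3.878
vertex -1.142 3.454 3.939
vertex -3.434 2.483 3.319
endloop
endfacet
facet normal 0.328 0.944 0.036
outer loop
vertex -2.881 4.079 3.38
vertex -1.142 3.454 3.939
vertex -2.344 3.962 1.582
endloop
endfacet
facet normal 0.285 -0.062 -0.956
outer loop
vertex -0.606 3.337 2.141
vertex -1.159 1.741 2.08
vertex -2.344 3.962 1.582
endloop
endfacet
facet normal 0.328 0.944 0.036
outer loop
vertex -2.344 3.962 1.582
vertex -1.142 3.454 3.939
vertex -0.606 3.337 2.141
endloop
endfacet
facet normal 0.901 -0.323 0.290
outer loop
vertex -0.606 3.337 2.141
vertex -1.696 1.858 3.878
vertex -1.159 1.741 2.08
endloop
endfacet
facet normal 0.901 -0.324 0.290
outer loop
vertex -1.142 3.454 3.939
vertex -1.696 1.858 3.878
vertex -0.606 3.337 2.141
endloop
endfacet

endsolid


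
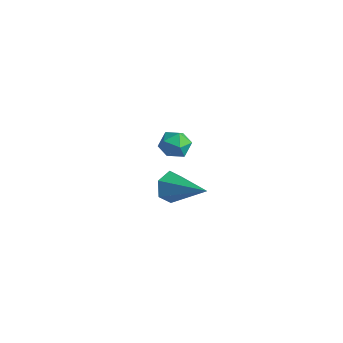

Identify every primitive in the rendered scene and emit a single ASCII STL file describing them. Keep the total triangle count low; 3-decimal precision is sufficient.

solid 
facet normal -0.912 -0.141 -0.385
outer loop
vertex -1.965 1.982 -2.856
vertex -2.285 2.238 -2.192
vertex -2.121 2.741 -2.764
endloop
endfacet
facet normal 0.629 0.220 -0.746
outer loop
vertex -1.965 1.982 -2.856
vertex -2.121 2.741 -2.764
vertex -0.435 2.522 -1.408
endloop
endfacet
facet normal -0.912 -0.141 -0.385
outer loop
vertex -2.121 2.741 -2.764
vertex -2.285 2.238 -2.192
vertex -2.441 2.997 -2.1
endloop
endfacet
facet normal 0.295 0.931 -0.217
outer loop
vertex -2.121 2.741 -2.764
vertex -2.441 2.997 -2.1
vertex -0.435 2.522 -1.408
endloop
endfacet
facet normal -0.911 -0.140 -0.387
outer loop
vertex -2.441 2.997 -2.1
vertex -2.285 2.238 -2.192
vertex -2.606 2.493 -1.528
endloop
endfacet
facet normal -0.046 0.756 0.653
outer loop
vertex -2.441 2.997 -2.1
vertex -2.606 2.493 -1.528
vertex -0.435 2.522 -1.408
endloop
endfacet
facet normal -0.911 -0.141 -0.386
outer loop
vertex -2.606 2.493 -1.528
vertex -2.285 2.238 -2.192
vertex -2.45 1.734 -1.619
endloop
endfacet
facet normal -0.053 -0.130 0.990
outer loop
vertex -2.606 2.493 -1.528
vertex -2.45 1.734 -1.619
vertex -0.435 2.522 -1.408
endloop
endfacet
facet normal -0.912 -0.140 -0.386
outer loop
vertex -2.45 1.734 -1.619
vertex -2.285 2.238 -2.192
vertex -2.13 1.479 -2.283
endloop
endfacet
facet normal 0.281 -0.843 0.459
outer loop
vertex -2.45 1.734 -1.619
vertex -2.13 1.479 -2.283
vertex -0.435 2.522 -1.408
endloop
endfacet
facet normal -0.912 -0.140 -0.386
outer loop
vertex -2.13 1.479 -2.283
vertex -2.285 2.238 -2.192
vertex -1.965 1.982 -2.856
endloop
endfacet
facet normal 0.622 -0.669 -0.408
outer loop
vertex -2.13 1.479 -2.283
vertex -1.965 1.982 -2.856
vertex -0.435 2.522 -1.408
endloop
endfacet
facet normal -0.992 -0.122 -0.039
outer loop
vertex -0.487 0.616 2.716
vertex -0.409 -0.06 2.851
vertex -0.485 0.392 3.373
endloop
endfacet
facet normal -0.824 0.535 0.185
outer loop
vertex -0.487 0.616 2.716
vertex -0.485 0.392 3.373
vertex -0.146 0.973 3.203
endloop
endfacet
facet normal -0.428 0.845 -0.320
outer loop
vertex -0.487 0.616 2.716
vertex -0.146 0.973 3.203
vertex 0.139 0.881 2.578
endloop
endfacet
facet normal -0.350 0.381 -0.856
outer loop
vertex -0.487 0.616 2.716
vertex 0.139 0.881 2.578
vertex -0.023 0.242 2.36
endloop
endfacet
facet normal -0.698 -0.217 -0.682
outer loop
vertex -0.487 0.616 2.716
vertex -0.023 0.242 2.36
vertex -0.409 -0.06 2.851
endloop
endfacet
facet normal -0.423 0.473 0.773
outer loop
vertex -0.146 0.973 3.203
vertex -0.485 0.392 3.373
vertex 0.143 0.518 3.64
endloop
endfacet
facet normal -0.694 -0.591 0.411
outer loop
vertex -0.485 0.392 3.373
vertex -0.409 -0.06 2.851
vertex -0.019 -0.121 3.422
endloop
endfacet
facet normal -0.219 -0.745 -0.630
outer loop
vertex -0.409 -0.06 2.851
vertex -0.023 0.242 2.36
vertex 0.266 -0.213 2.797
endloop
endfacet
facet normal 0.343 0.224 -0.912
outer loop
vertex -0.023 0.242 2.36
vertex 0.139 0.881 2.578
vertex 0.605 0.368 2.627
endloop
endfacet
facet normal 0.217 0.975 -0.044
outer loop
vertex 0.139 0.881 2.578
vertex -0.146 0.973 3.203
vertex 0.529 0.82 3.149
endloop
endfacet
facet normal 0.350 -0.381 0.856
outer loop
vertex 0.607 0.144 3.284
vertex 0.143 0.518 3.64
vertex -0.019 -0.121 3.422
endloop
endfacet
facet normal 0.428 -0.845 0.320
outer loop
vertex 0.607 0.144 3.284
vertex -0.019 -0.121 3.422
vertex 0.266 -0.213 2.797
endloop
endfacet
facet normal 0.824 -0.535 -0.185
outer loop
vertex 0.607 0.144 3.284
vertex 0.266 -0.213 2.797
vertex 0.605 0.368 2.627
endloop
endfacet
facet normal 0.992 0.122 0.039
outer loop
vertex 0.607 0.144 3.284
vertex 0.605 0.368 2.627
vertex 0.529 0.82 3.149
endloop
endfacet
facet normal 0.698 0.217 0.682
outer loop
vertex 0.607 0.144 3.284
vertex 0.529 0.82 3.149
vertex 0.143 0.518 3.64
endloop
endfacet
facet normal -0.343 -0.224 0.912
outer loop
vertex -0.019 -0.121 3.422
vertex 0.143 0.518 3.64
vertex -0.485 0.392 3.373
endloop
endfacet
facet normal -0.217 -0.975 0.044
outer loop
vertex 0.266 -0.213 2.797
vertex -0.019 -0.121 3.422
vertex -0.409 -0.06 2.851
endloop
endfacet
facet normal 0.423 -0.473 -0.773
outer loop
vertex 0.605 0.368 2.627
vertex 0.266 -0.213 2.797
vertex -0.023 0.242 2.36
endloop
endfacet
facet normal 0.694 0.591 -0.411
outer loop
vertex 0.529 0.82 3.149
vertex 0.605 0.368 2.627
vertex 0.139 0.881 2.578
endloop
endfacet
facet normal 0.219 0.745 0.630
outer loop
vertex 0.143 0.518 3.64
vertex 0.529 0.82 3.149
vertex -0.146 0.973 3.203
endloop
endfacet

endsolid
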